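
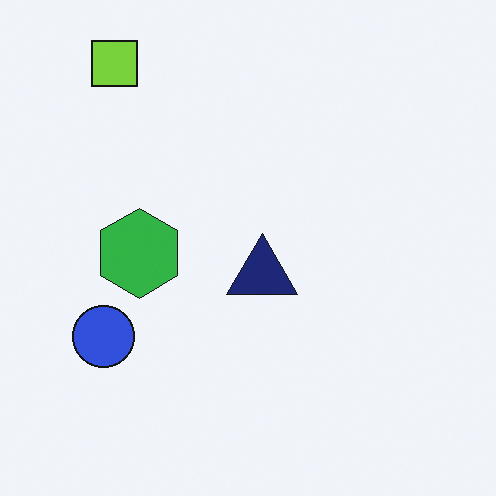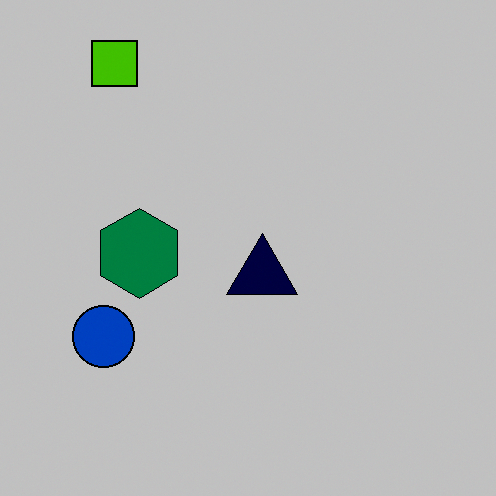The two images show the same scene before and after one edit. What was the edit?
It was aggressively posterized.

Each flat color has snapped to a coarser quantized level — most visibly, the near-white background has dropped to a flat grey.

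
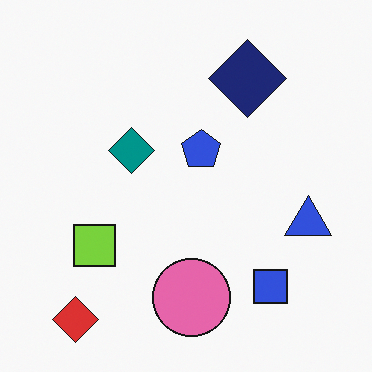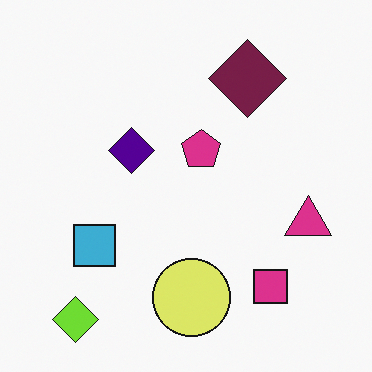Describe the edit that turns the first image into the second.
The second image is the first hue-shifted through roughly a third of the color wheel.

Every shape's color has rotated by the same amount around the hue wheel — a uniform hue shift.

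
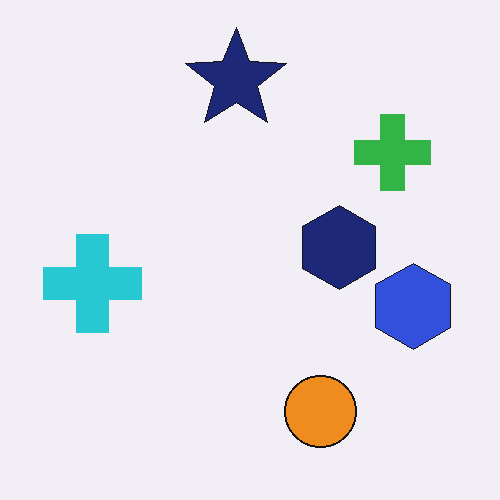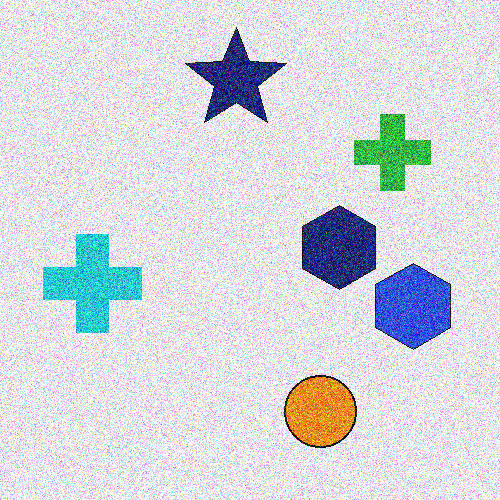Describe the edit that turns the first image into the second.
It was degraded with heavy additive noise.

Random speckle covers the whole image, including the flat background.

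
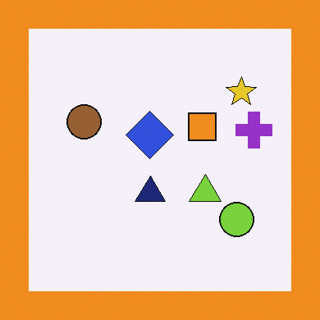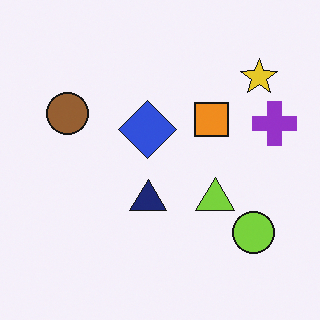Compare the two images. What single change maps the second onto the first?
It was framed with a orange border.

A solid orange frame runs around the edge of the first image, with the content slightly shrunk inside it.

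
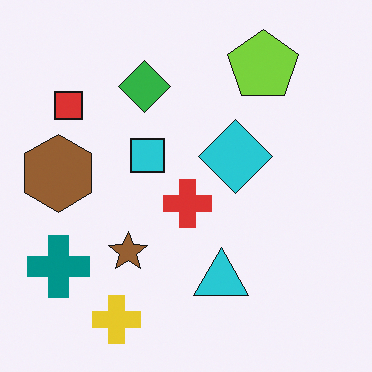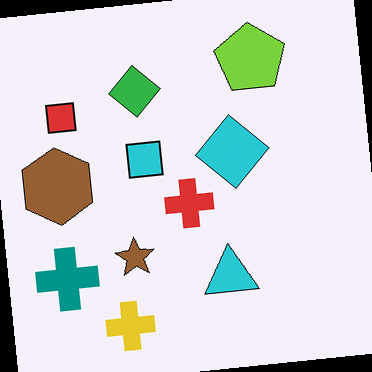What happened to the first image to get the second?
The second image is the first rotated counter-clockwise by a slight angle.

Every shape is tilted by the same angle and the image corners show triangular fill wedges — a whole-image rotation by a non-right angle.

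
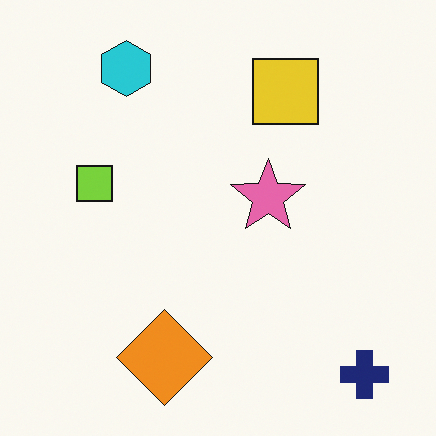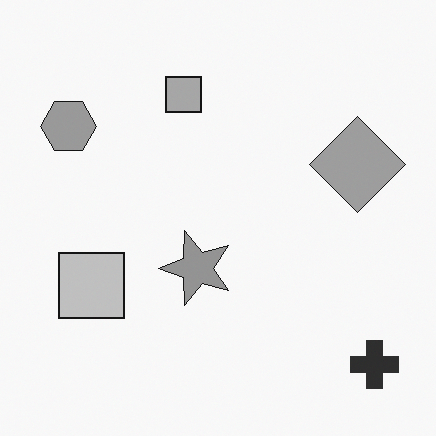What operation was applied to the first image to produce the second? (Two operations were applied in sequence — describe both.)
It was converted to grayscale, then transposed (reflected across the top-left ↔ bottom-right diagonal).

All color is removed — every shape is now a shade of grey. Shapes have swapped their row and column positions — what was in the top-right is now in the bottom-left — a diagonal reflection.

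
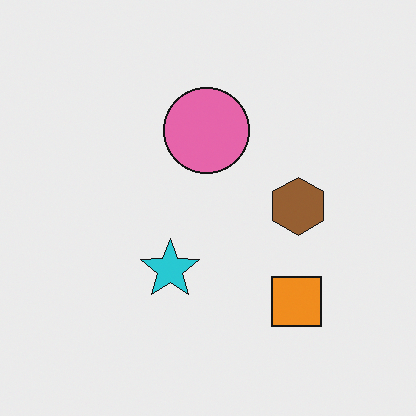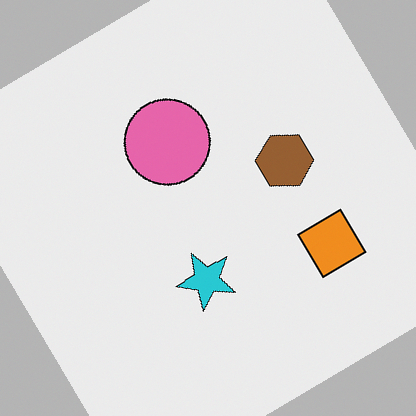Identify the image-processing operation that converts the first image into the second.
The transformation is: rotated counter-clockwise by a large amount — several tens of degrees.

Every shape is tilted by the same angle and the image corners show triangular fill wedges — a whole-image rotation by a non-right angle.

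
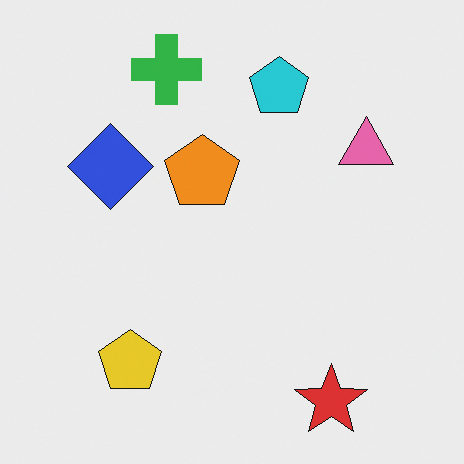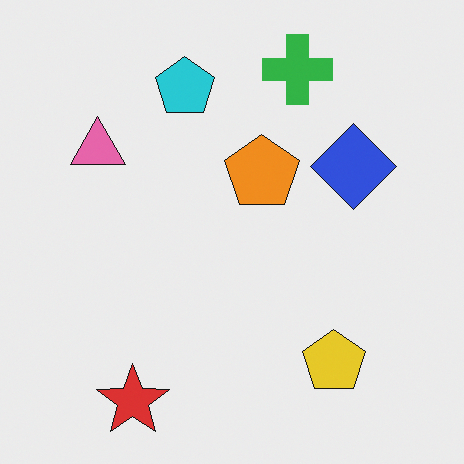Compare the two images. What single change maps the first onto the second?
The transformation is: flipped horizontally (left ↔ right).

The pink triangle is in the top-right of the first image and the top-left of the second — shapes on opposite sides of the vertical midline have swapped in a mirror flip.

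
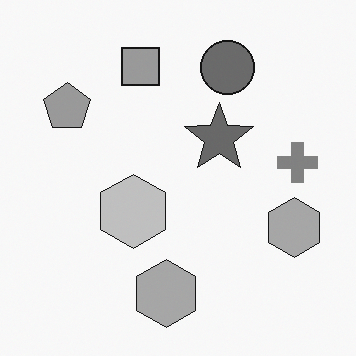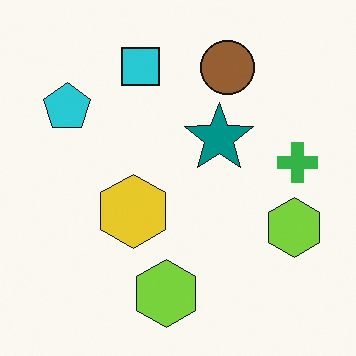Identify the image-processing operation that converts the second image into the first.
The first image is the second converted to grayscale.

All color is removed — every shape is now a shade of grey.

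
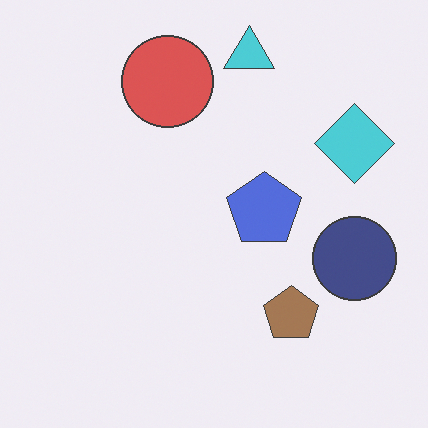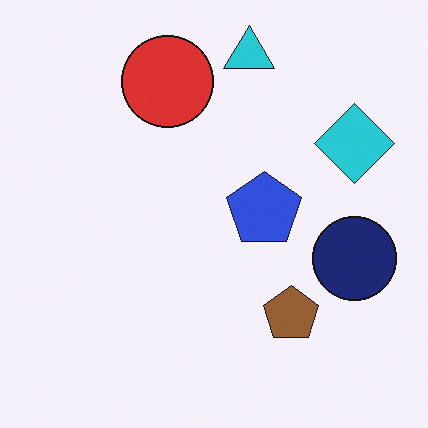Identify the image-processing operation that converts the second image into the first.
It was given slightly reduced contrast.

Tones are pushed toward mid-grey across the whole image — a global contrast change.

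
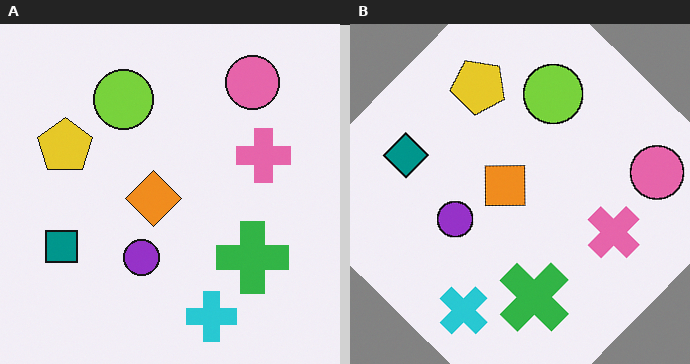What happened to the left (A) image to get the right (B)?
The image was rotated clockwise by a large amount — several tens of degrees.

Every shape is tilted by the same angle and the image corners show triangular fill wedges — a whole-image rotation by a non-right angle.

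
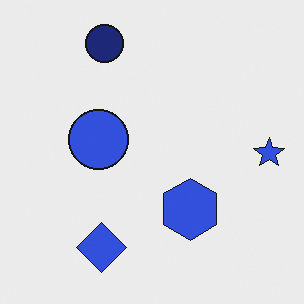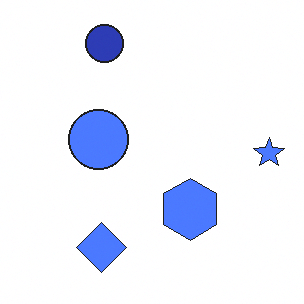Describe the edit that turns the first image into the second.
The second image is the first brightened a lot.

Every pixel — background and shapes alike — is uniformly brightened.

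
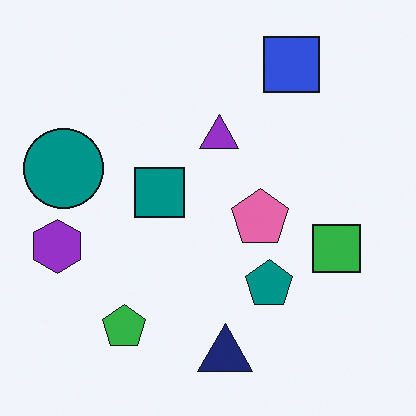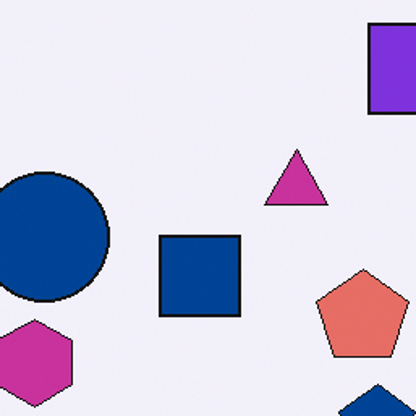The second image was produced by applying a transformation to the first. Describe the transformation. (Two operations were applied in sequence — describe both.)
The transformation is: cropped to a noticeably smaller region and rescaled, then hue-shifted by a small amount.

The visible shapes are larger and the field of view is narrower; shapes near the original edges may be partly or wholly outside the frame — a crop-and-rescale. Every shape's color has rotated by the same amount around the hue wheel — a uniform hue shift.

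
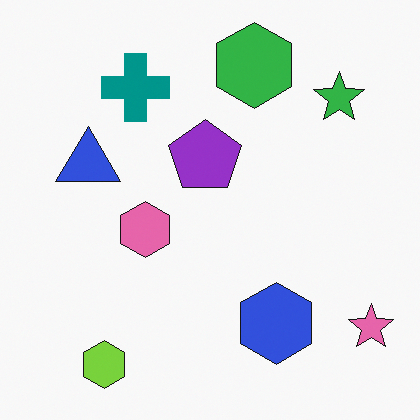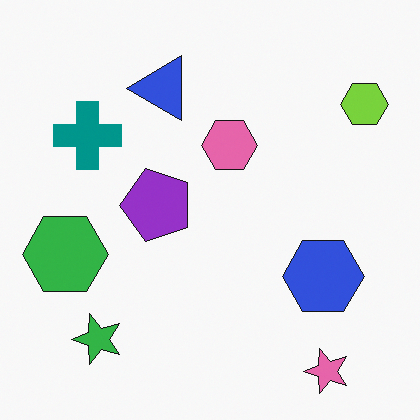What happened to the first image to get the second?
The second image is the first transposed (reflected across the top-left ↔ bottom-right diagonal).

Shapes have swapped their row and column positions — what was in the top-right is now in the bottom-left — a diagonal reflection.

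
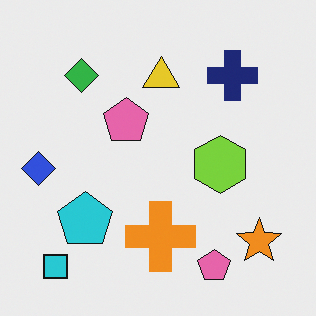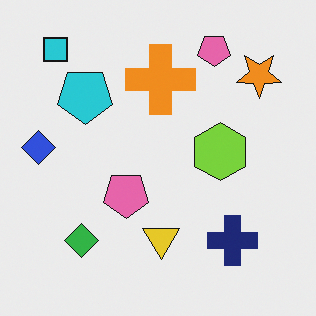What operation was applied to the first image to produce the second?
The image was flipped vertically (top ↔ bottom).

The cyan square is in the bottom-left of the first image and the top-left of the second — shapes on opposite sides of the horizontal midline have swapped in a mirror flip.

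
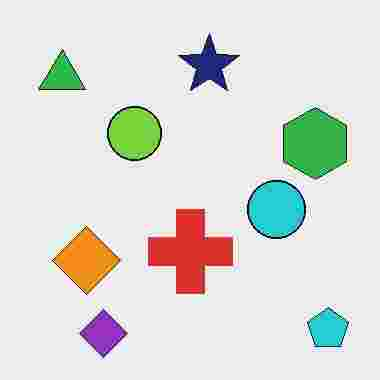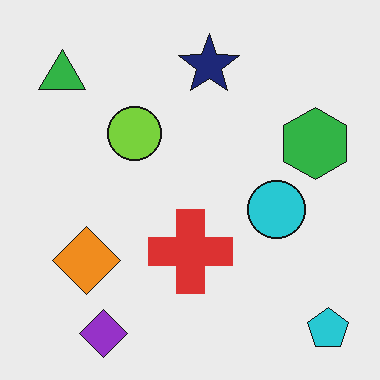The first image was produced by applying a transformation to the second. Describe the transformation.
The image was heavily JPEG-compressed with obvious blocking artifacts.

Blocky 8×8 compression artifacts appear around shape edges and the flat background shows ringing — characteristic JPEG degradation.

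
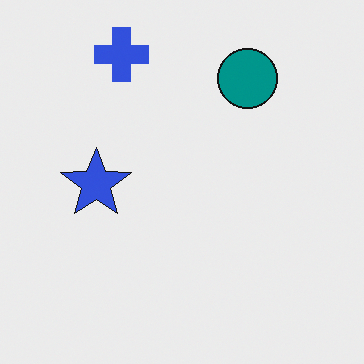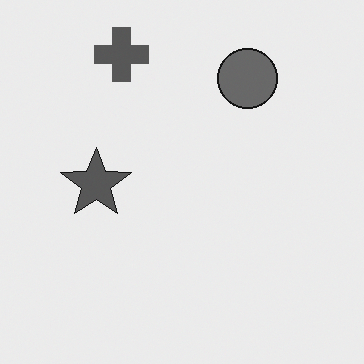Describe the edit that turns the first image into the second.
Converted to grayscale.

All color is removed — every shape is now a shade of grey.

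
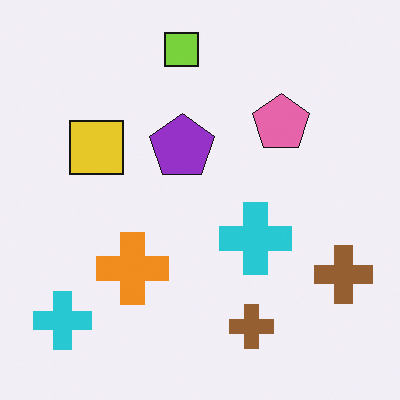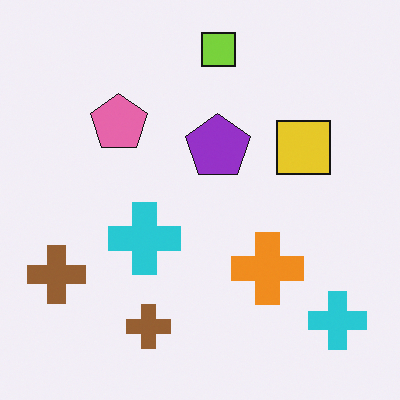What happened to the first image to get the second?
The second image is the first flipped horizontally (left ↔ right).

The yellow square is in the left of the first image and the right of the second — shapes on opposite sides of the vertical midline have swapped in a mirror flip.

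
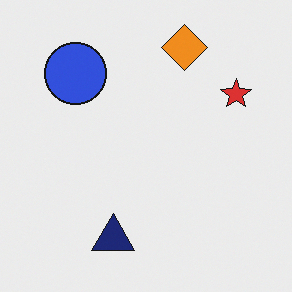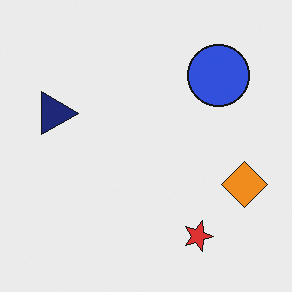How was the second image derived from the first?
It was rotated 90° clockwise.

The orange diamond sits in the top of the first image and the right of the second — consistent with a whole-image 90° clockwise rotation.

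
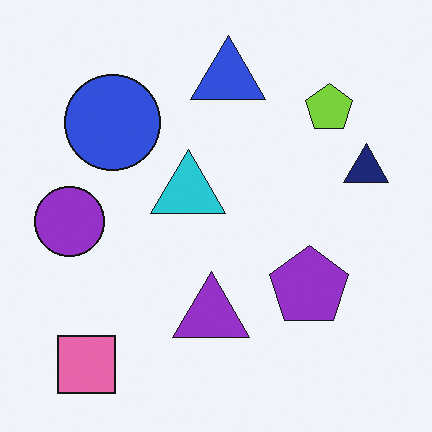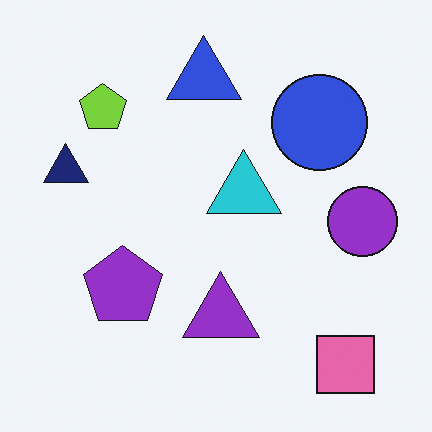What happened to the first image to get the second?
The image was flipped horizontally (left ↔ right).

The navy triangle is in the right of the first image and the left of the second — shapes on opposite sides of the vertical midline have swapped in a mirror flip.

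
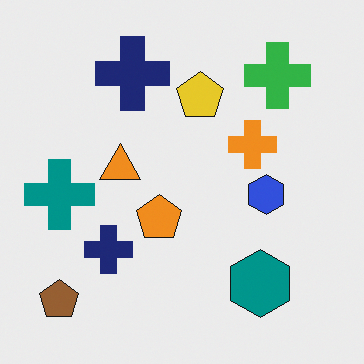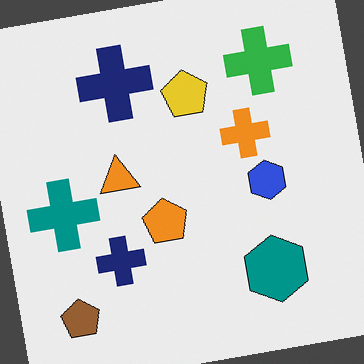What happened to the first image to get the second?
Rotated counter-clockwise by a small amount.

Every shape is tilted by the same angle and the image corners show triangular fill wedges — a whole-image rotation by a non-right angle.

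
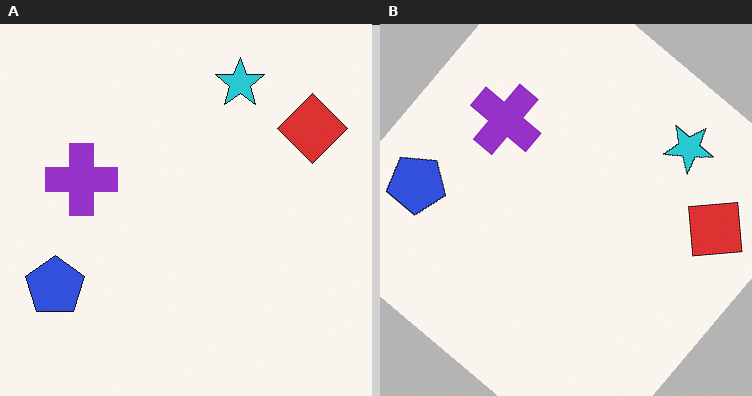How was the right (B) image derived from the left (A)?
It was rotated clockwise by a large amount — several tens of degrees.

Every shape is tilted by the same angle and the image corners show triangular fill wedges — a whole-image rotation by a non-right angle.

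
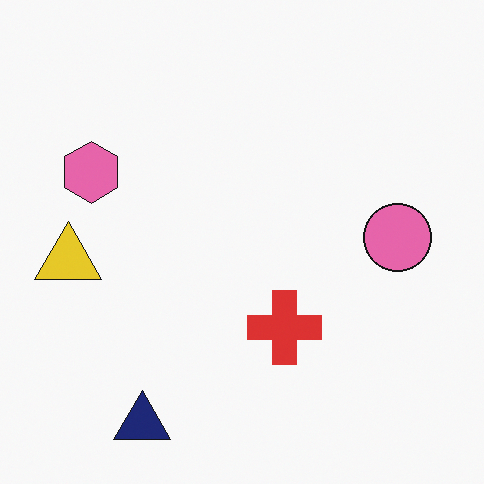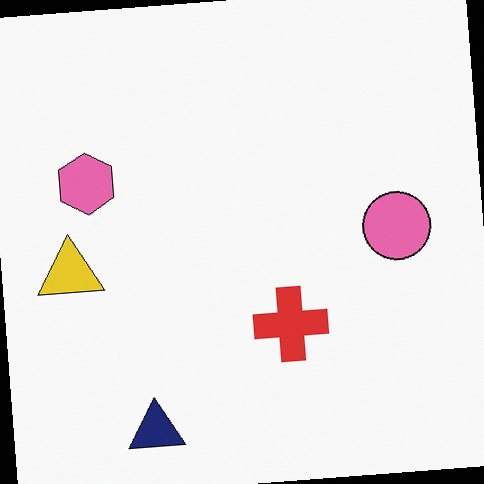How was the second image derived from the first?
This is the original image rotated counter-clockwise by a few degrees.

Every shape is tilted by the same angle and the image corners show triangular fill wedges — a whole-image rotation by a non-right angle.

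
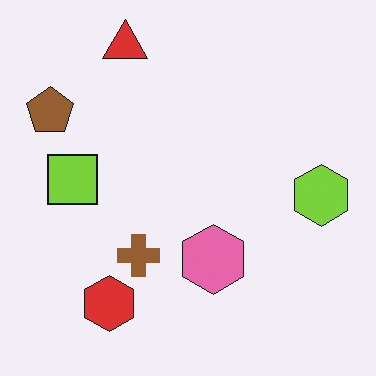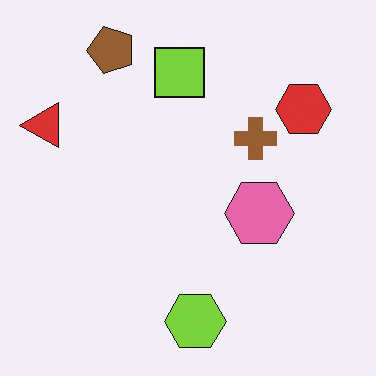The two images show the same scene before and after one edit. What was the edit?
It was transposed (reflected across the top-left ↔ bottom-right diagonal).

Shapes have swapped their row and column positions — what was in the top-right is now in the bottom-left — a diagonal reflection.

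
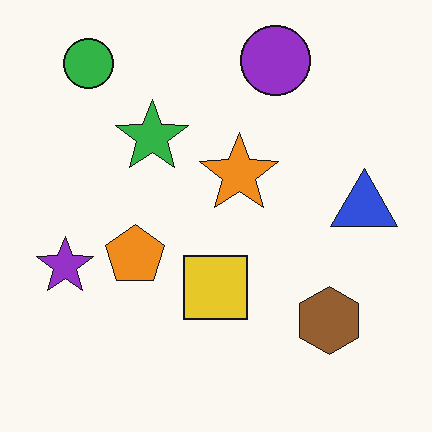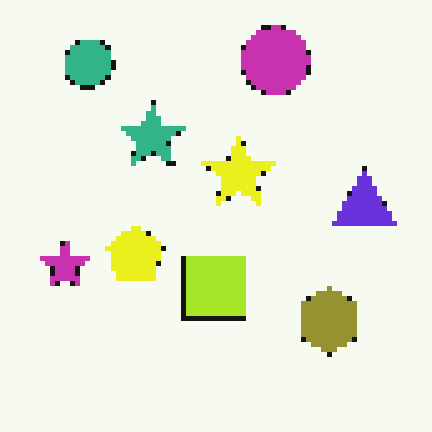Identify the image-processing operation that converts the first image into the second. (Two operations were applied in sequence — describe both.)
It was hue-shifted slightly, then mildly pixelated.

Every shape's color has rotated by the same amount around the hue wheel — a uniform hue shift. Shapes are reduced to large square blocks; fine edges and outlines are lost — a downscale-then-upscale (mosaic) effect.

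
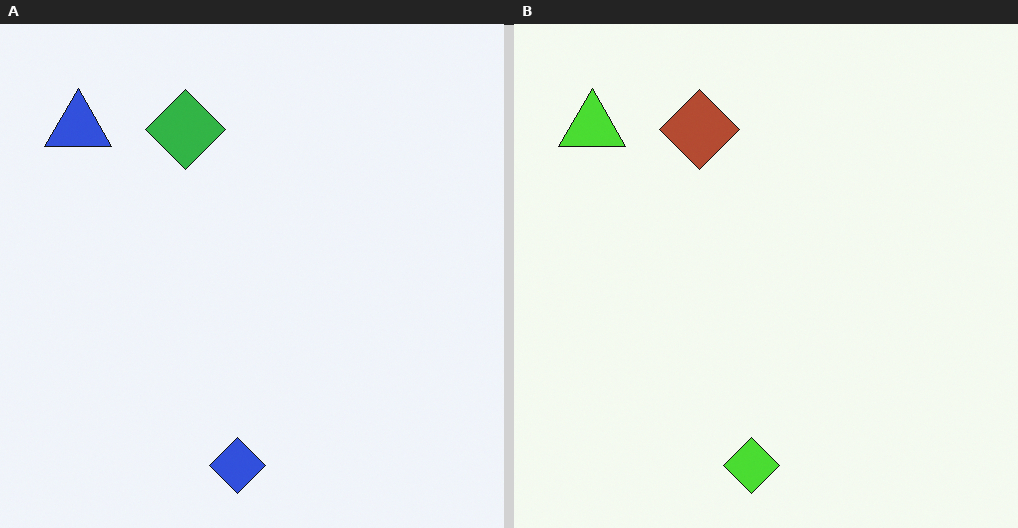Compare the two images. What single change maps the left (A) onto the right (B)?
This is the original image hue-shifted by a large amount.

Every shape's color has rotated by the same amount around the hue wheel — a uniform hue shift.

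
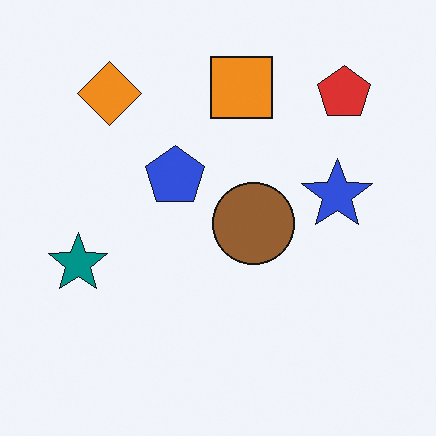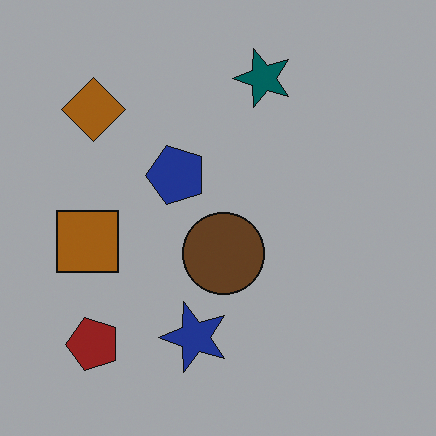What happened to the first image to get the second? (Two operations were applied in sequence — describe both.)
It was transposed (reflected across the top-left ↔ bottom-right diagonal), then noticeably darkened.

Shapes have swapped their row and column positions — what was in the top-right is now in the bottom-left — a diagonal reflection. Every pixel — background and shapes alike — is uniformly darkened.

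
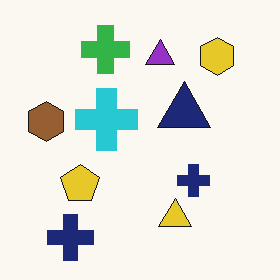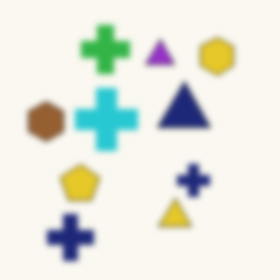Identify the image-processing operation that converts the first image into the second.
The image was noticeably gaussian-blurred.

Shape edges and outlines are uniformly softened across the whole image.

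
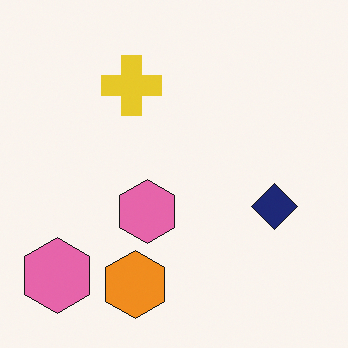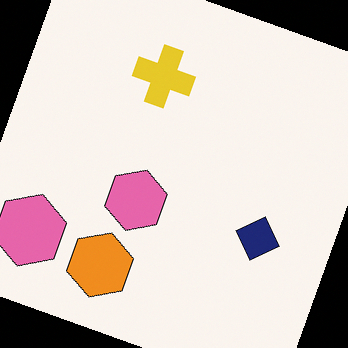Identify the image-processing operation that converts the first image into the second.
This is the original image rotated clockwise by a clearly visible amount.

Every shape is tilted by the same angle and the image corners show triangular fill wedges — a whole-image rotation by a non-right angle.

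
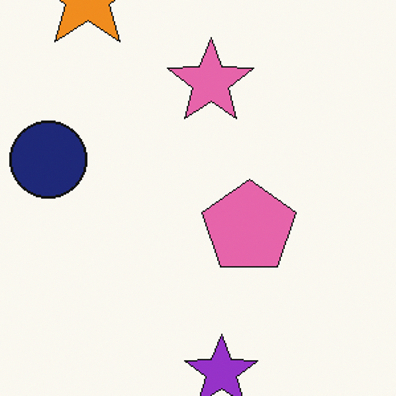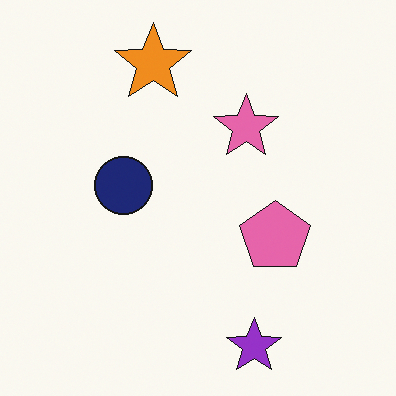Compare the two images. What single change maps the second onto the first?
Cropped to a modestly smaller region and rescaled.

The visible shapes are larger and the field of view is narrower; shapes near the original edges may be partly or wholly outside the frame — a crop-and-rescale.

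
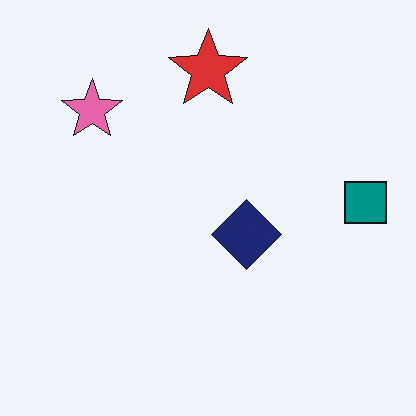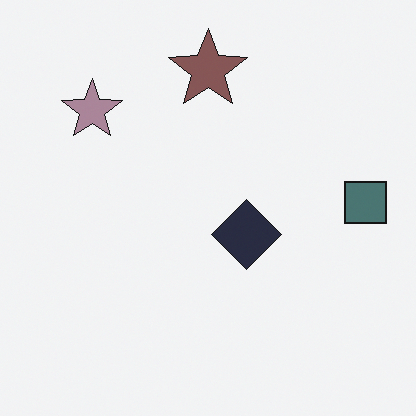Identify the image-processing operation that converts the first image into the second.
It was made much more muted (saturation change).

All colors are more muted and greyish — a global saturation change.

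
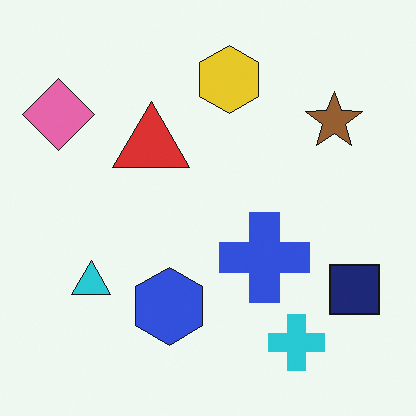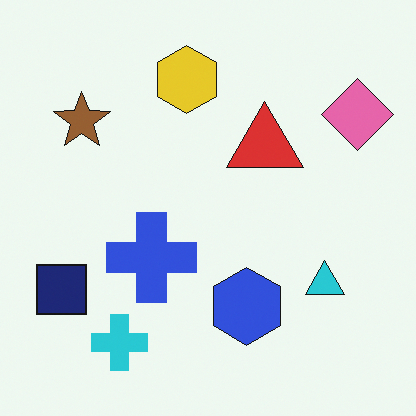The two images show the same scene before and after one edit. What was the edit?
The transformation is: flipped horizontally (left ↔ right).

The pink diamond is in the top-left of the first image and the top-right of the second — shapes on opposite sides of the vertical midline have swapped in a mirror flip.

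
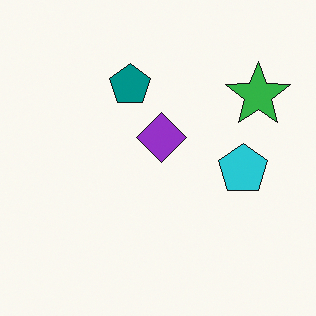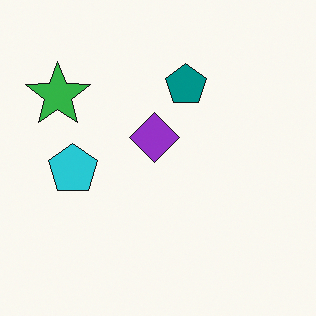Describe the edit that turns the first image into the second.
The second image is the first flipped horizontally (left ↔ right).

The green star is in the top-right of the first image and the top-left of the second — shapes on opposite sides of the vertical midline have swapped in a mirror flip.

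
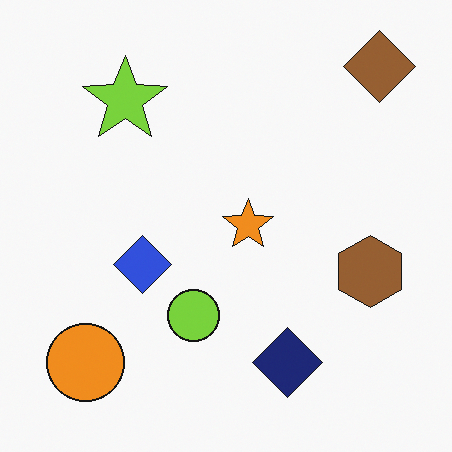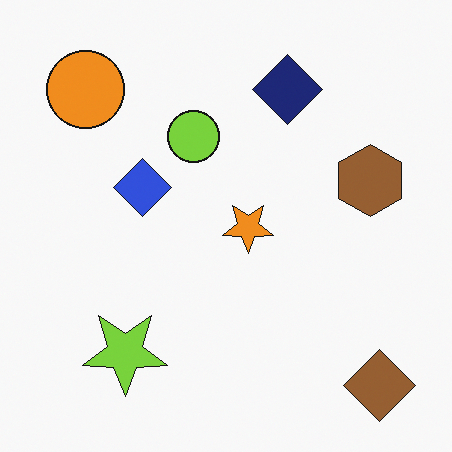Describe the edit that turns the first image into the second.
It was flipped vertically (top ↔ bottom).

The brown diamond is in the top-right of the first image and the bottom-right of the second — shapes on opposite sides of the horizontal midline have swapped in a mirror flip.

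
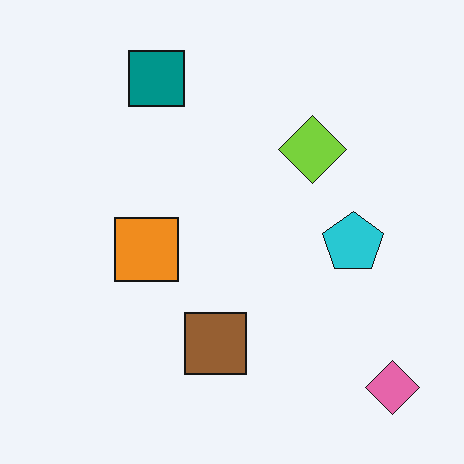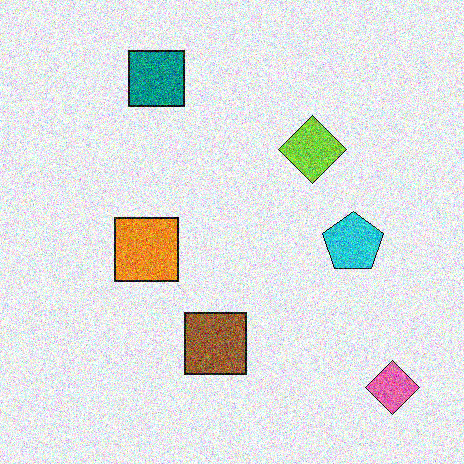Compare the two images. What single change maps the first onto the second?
It was degraded with heavy additive noise.

Random speckle covers the whole image, including the flat background.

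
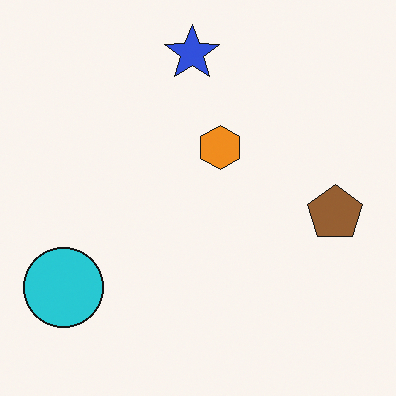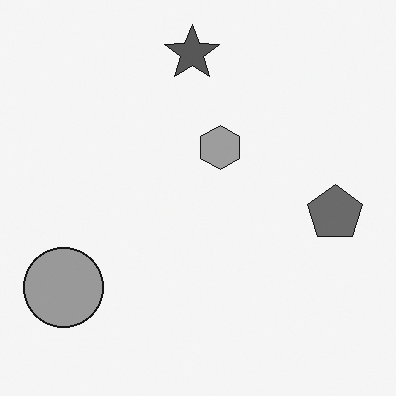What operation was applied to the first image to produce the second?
The image was converted to grayscale.

All color is removed — every shape is now a shade of grey.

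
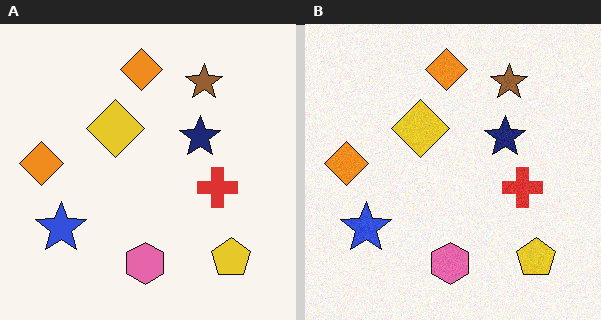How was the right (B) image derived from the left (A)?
The transformation is: degraded with light additive noise.

Random speckle covers the whole image, including the flat background.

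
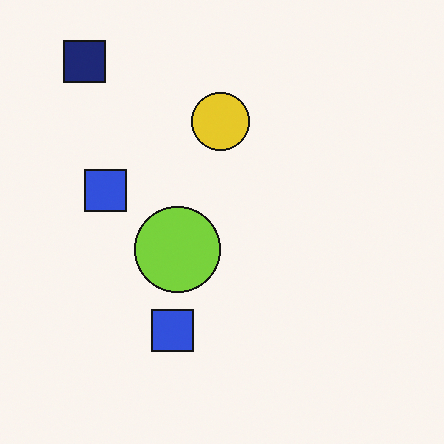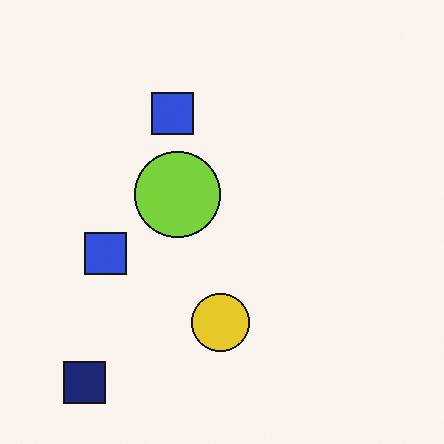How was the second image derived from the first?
The second image is the first flipped vertically (top ↔ bottom).

The navy square is in the top-left of the first image and the bottom-left of the second — shapes on opposite sides of the horizontal midline have swapped in a mirror flip.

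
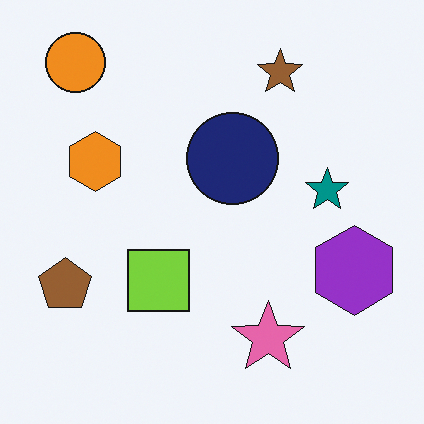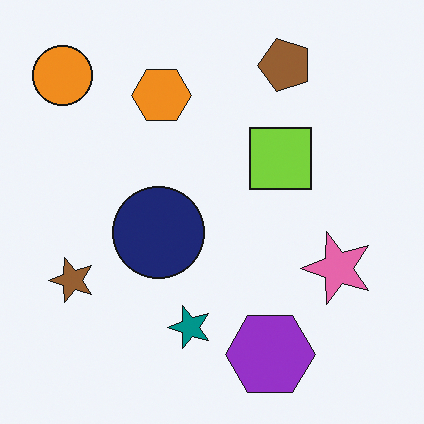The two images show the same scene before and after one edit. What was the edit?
The second image is the first transposed (reflected across the top-left ↔ bottom-right diagonal).

Shapes have swapped their row and column positions — what was in the top-right is now in the bottom-left — a diagonal reflection.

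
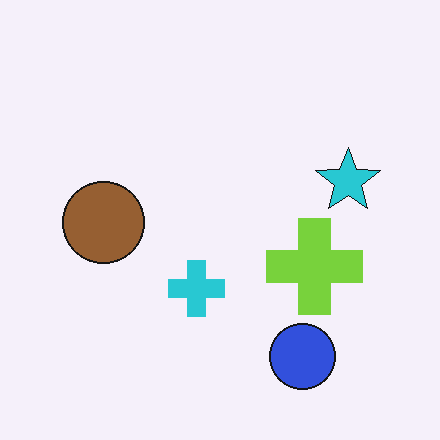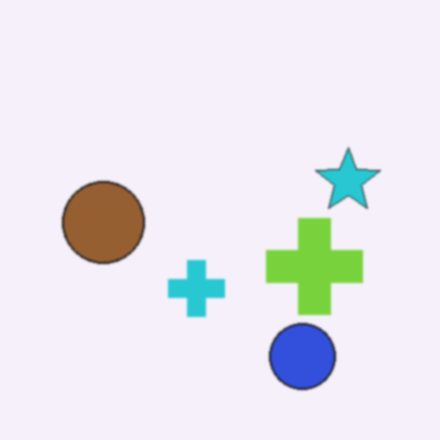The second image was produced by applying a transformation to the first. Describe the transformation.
This is the original image slightly softened.

Shape edges and outlines are uniformly softened across the whole image.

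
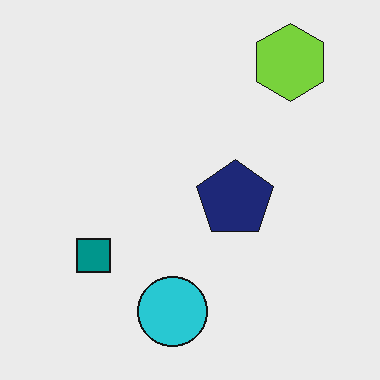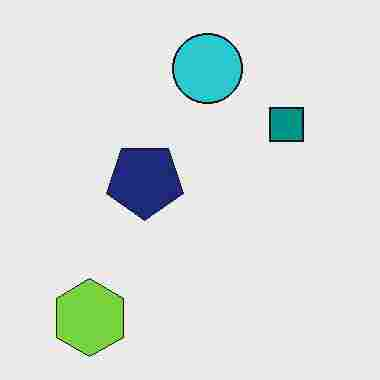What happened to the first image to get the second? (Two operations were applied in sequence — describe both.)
The transformation is: rotated 180°, then degraded with heavy JPEG compression.

The lime hexagon sits in the top-right of the first image and the bottom-left of the second — consistent with a whole-image 180° rotation. Blocky 8×8 compression artifacts appear around shape edges and the flat background shows ringing — characteristic JPEG degradation.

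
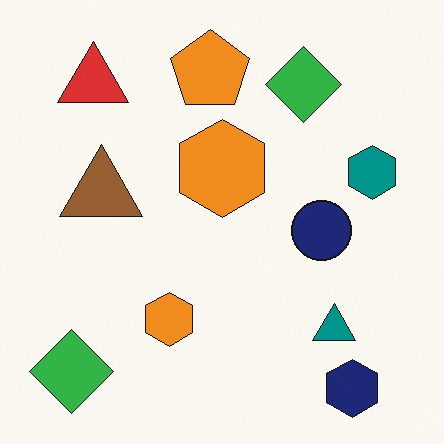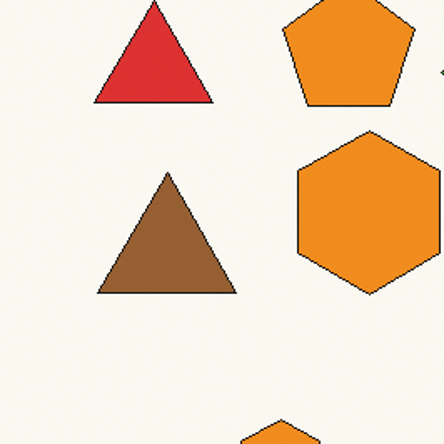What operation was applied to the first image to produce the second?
Cropped to a noticeably smaller region and rescaled.

The visible shapes are larger and the field of view is narrower; shapes near the original edges may be partly or wholly outside the frame — a crop-and-rescale.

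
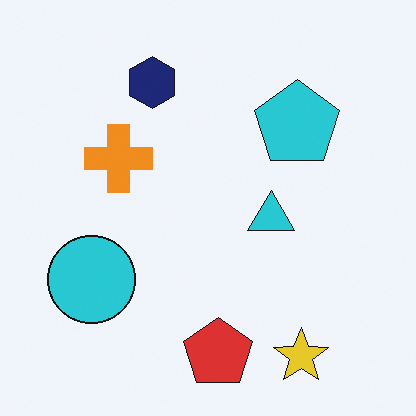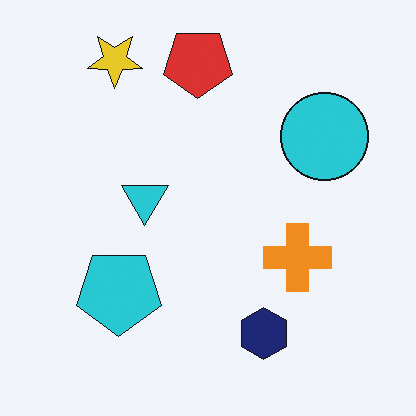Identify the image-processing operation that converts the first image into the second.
The image was rotated 180°.

The yellow star sits in the bottom-right of the first image and the top-left of the second — consistent with a whole-image 180° rotation.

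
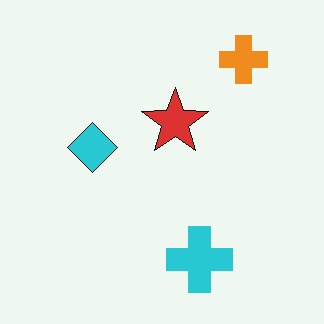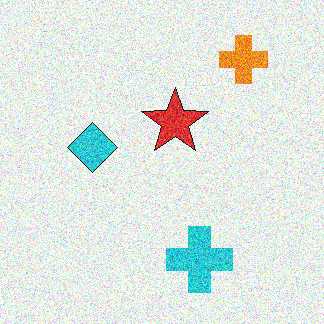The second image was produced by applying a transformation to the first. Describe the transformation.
The image was degraded with heavy additive noise.

Random speckle covers the whole image, including the flat background.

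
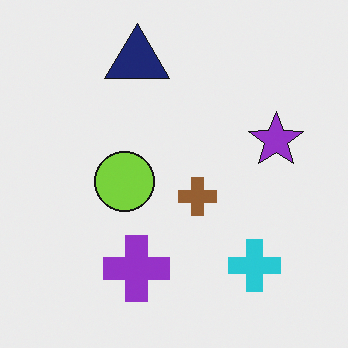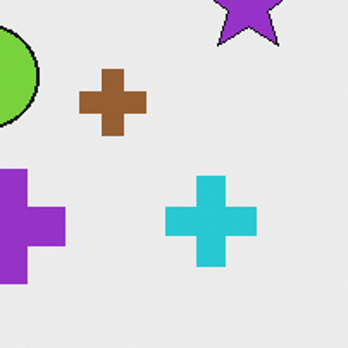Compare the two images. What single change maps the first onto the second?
The transformation is: cropped tightly and scaled back up.

The visible shapes are larger and the field of view is narrower; shapes near the original edges may be partly or wholly outside the frame — a crop-and-rescale.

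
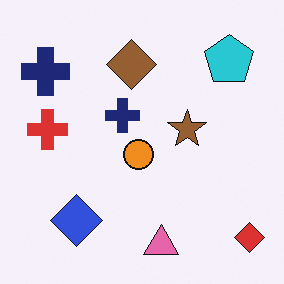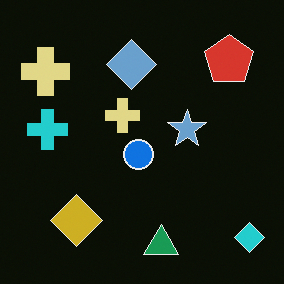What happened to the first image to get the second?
The image was color-inverted (negative).

The light background has become dark and every shape's color is its complement — a photographic negative.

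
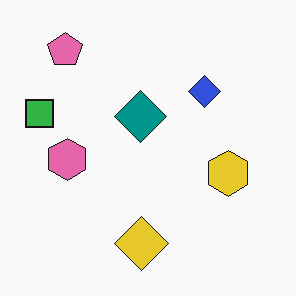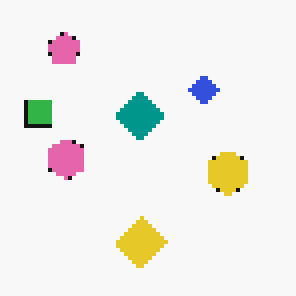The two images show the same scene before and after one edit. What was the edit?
Lightly pixelated (a mild mosaic effect).

Shapes are reduced to large square blocks; fine edges and outlines are lost — a downscale-then-upscale (mosaic) effect.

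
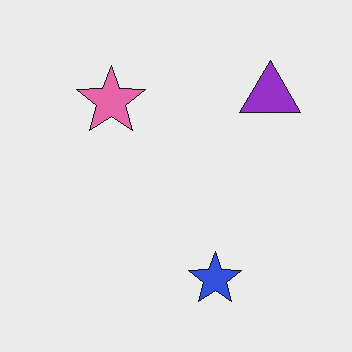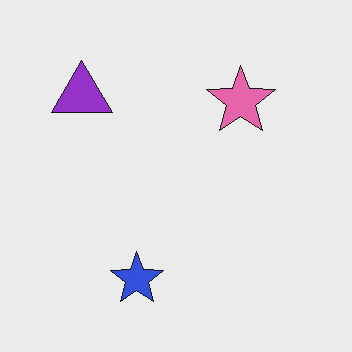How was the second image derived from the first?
The transformation is: flipped horizontally (left ↔ right).

The purple triangle is in the top-right of the first image and the top-left of the second — shapes on opposite sides of the vertical midline have swapped in a mirror flip.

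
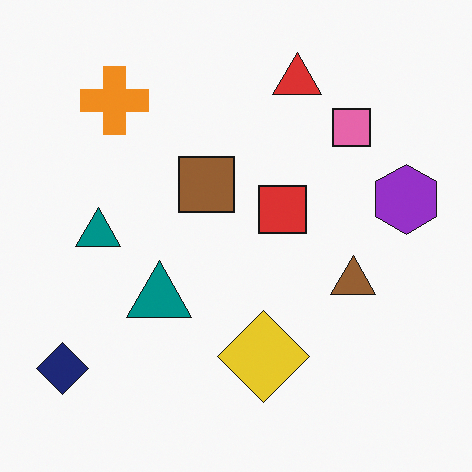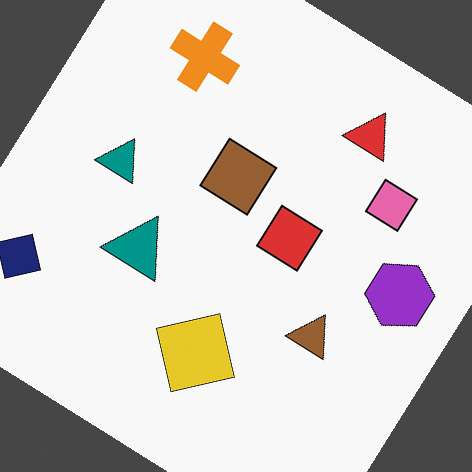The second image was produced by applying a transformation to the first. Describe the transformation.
It was rotated clockwise by a large amount — several tens of degrees.

Every shape is tilted by the same angle and the image corners show triangular fill wedges — a whole-image rotation by a non-right angle.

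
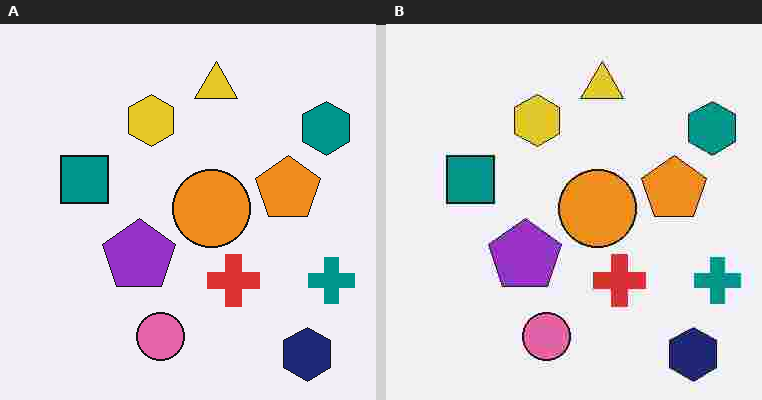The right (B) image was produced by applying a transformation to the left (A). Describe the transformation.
The image was heavily JPEG-compressed with obvious blocking artifacts.

Blocky 8×8 compression artifacts appear around shape edges and the flat background shows ringing — characteristic JPEG degradation.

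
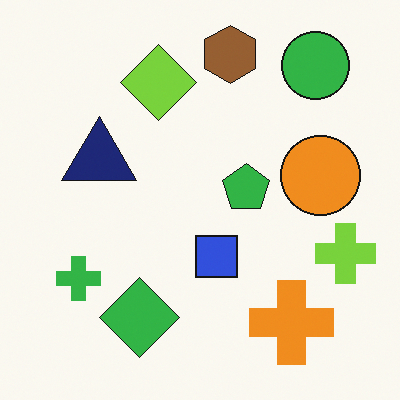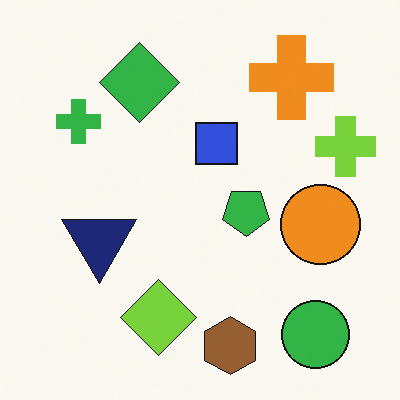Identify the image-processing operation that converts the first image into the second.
The transformation is: flipped vertically (top ↔ bottom).

The brown hexagon is in the top of the first image and the bottom of the second — shapes on opposite sides of the horizontal midline have swapped in a mirror flip.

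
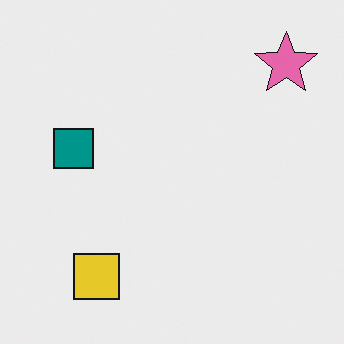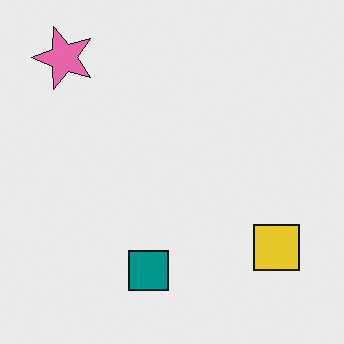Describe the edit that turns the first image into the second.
This is the original image rotated 90° counter-clockwise.

The pink star sits in the top-right of the first image and the top-left of the second — consistent with a whole-image 90° counter-clockwise rotation.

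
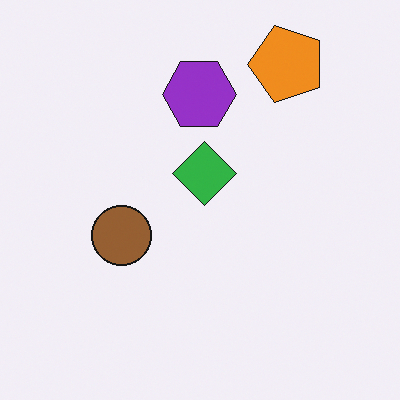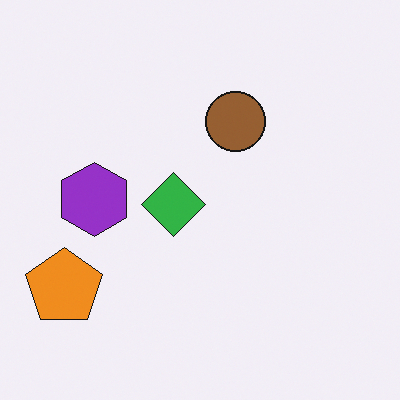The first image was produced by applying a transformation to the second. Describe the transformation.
This is the original image transposed (reflected across the top-left ↔ bottom-right diagonal).

Shapes have swapped their row and column positions — what was in the top-right is now in the bottom-left — a diagonal reflection.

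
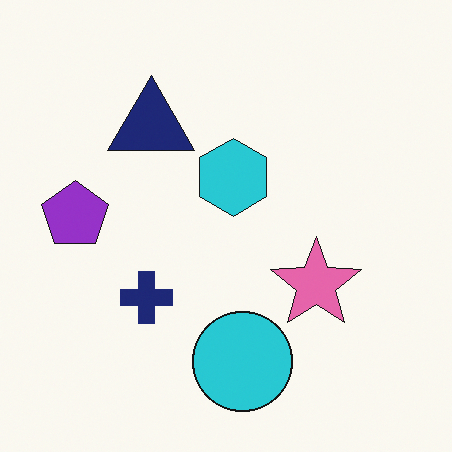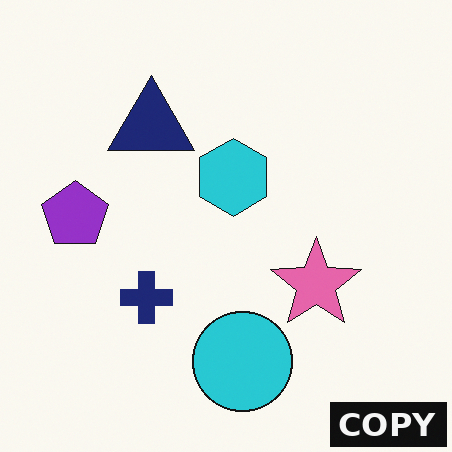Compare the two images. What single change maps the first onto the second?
Watermarked with the text "COPY" in the lower-right corner.

A dark label reading "COPY" appears in the lower-right corner.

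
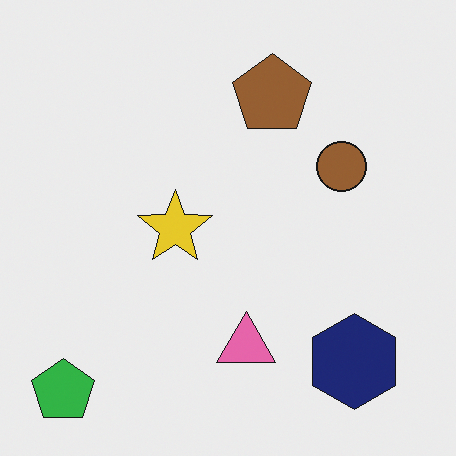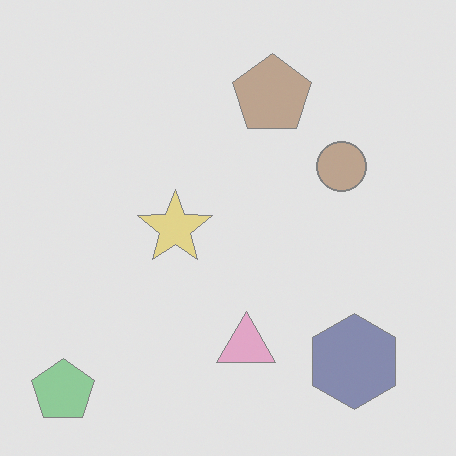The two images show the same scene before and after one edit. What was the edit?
The image was washed out (contrast reduced).

Tones are pushed toward mid-grey across the whole image — a global contrast change.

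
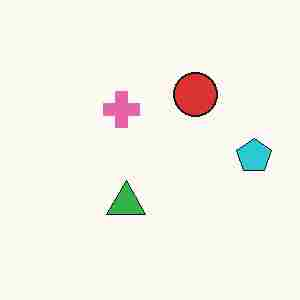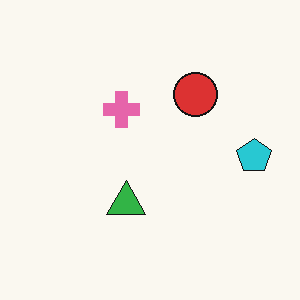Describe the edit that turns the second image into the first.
The transformation is: degraded with heavy JPEG compression.

Blocky 8×8 compression artifacts appear around shape edges and the flat background shows ringing — characteristic JPEG degradation.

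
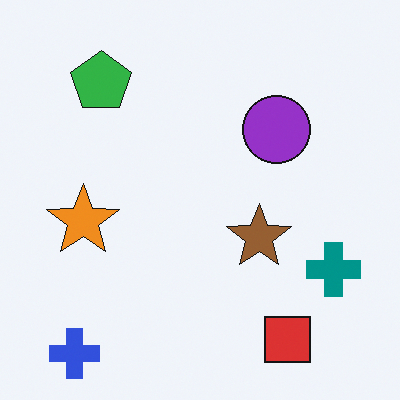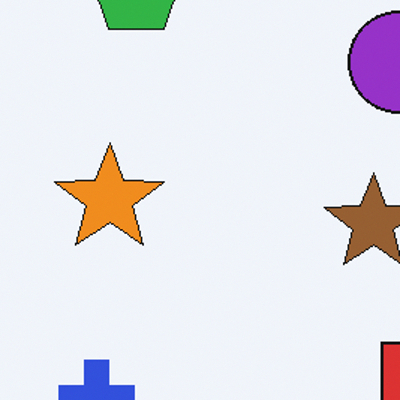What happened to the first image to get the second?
The transformation is: cropped to a modestly smaller region and rescaled.

The visible shapes are larger and the field of view is narrower; shapes near the original edges may be partly or wholly outside the frame — a crop-and-rescale.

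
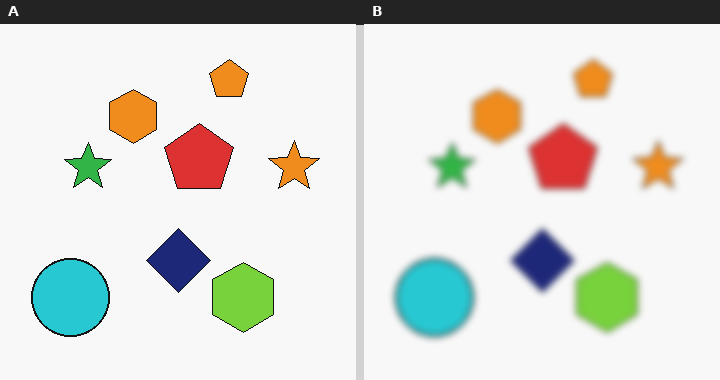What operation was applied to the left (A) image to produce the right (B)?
The image was moderately blurred.

Shape edges and outlines are uniformly softened across the whole image.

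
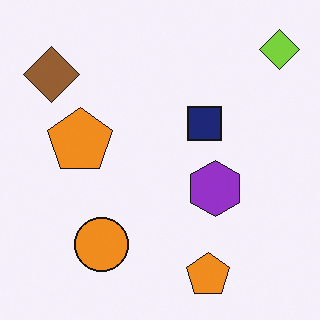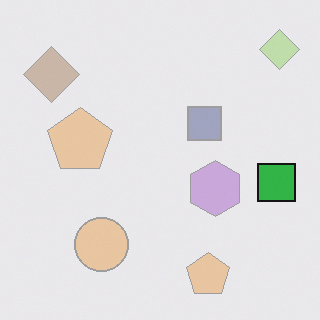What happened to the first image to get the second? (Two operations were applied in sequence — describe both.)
Washed out (contrast reduced), then overlaid with an additional green square.

Tones are pushed toward mid-grey across the whole image — a global contrast change. A green square appears in the second image that is absent from the first.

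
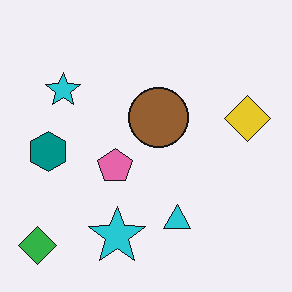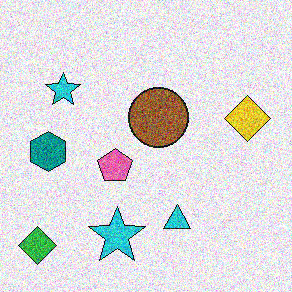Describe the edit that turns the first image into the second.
This is the original image degraded with strong gaussian noise.

Random speckle covers the whole image, including the flat background.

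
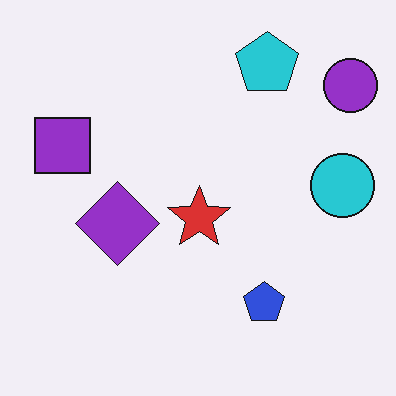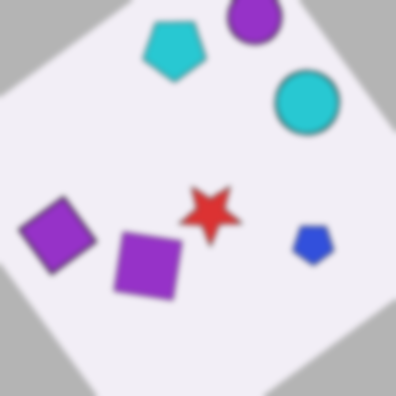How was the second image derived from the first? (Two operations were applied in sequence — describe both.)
Rotated counter-clockwise by a large amount — several tens of degrees, then noticeably gaussian-blurred.

Every shape is tilted by the same angle and the image corners show triangular fill wedges — a whole-image rotation by a non-right angle. Shape edges and outlines are uniformly softened across the whole image.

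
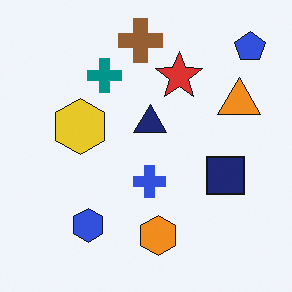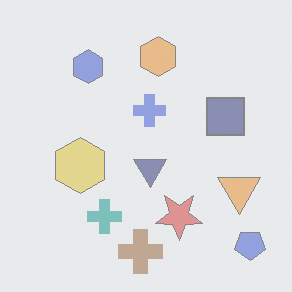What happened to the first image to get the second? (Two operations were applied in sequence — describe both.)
Flipped vertically (top ↔ bottom), then given much lower contrast.

The brown cross is in the top of the first image and the bottom of the second — shapes on opposite sides of the horizontal midline have swapped in a mirror flip. Tones are pushed toward mid-grey across the whole image — a global contrast change.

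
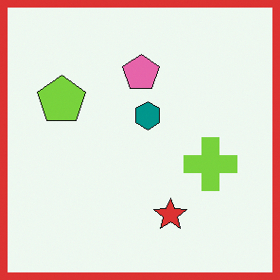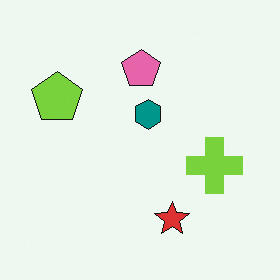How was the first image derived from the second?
This is the original image framed with a red border.

A solid red frame runs around the edge of the first image, with the content slightly shrunk inside it.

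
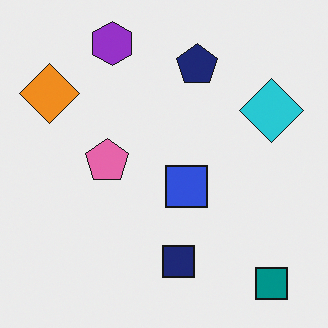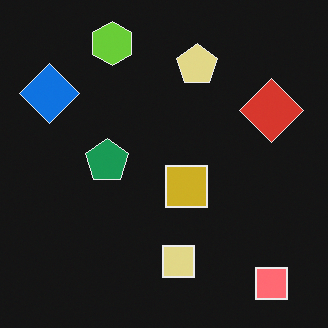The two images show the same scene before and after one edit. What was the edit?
It was color-inverted (negative).

The light background has become dark and every shape's color is its complement — a photographic negative.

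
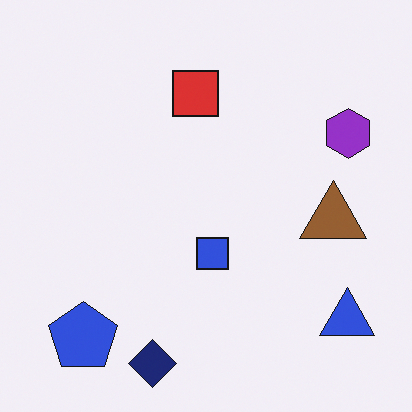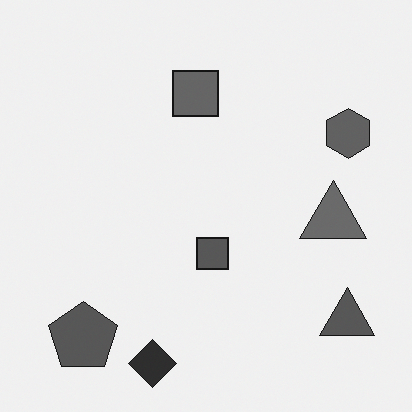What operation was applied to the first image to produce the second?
It was converted to grayscale.

All color is removed — every shape is now a shade of grey.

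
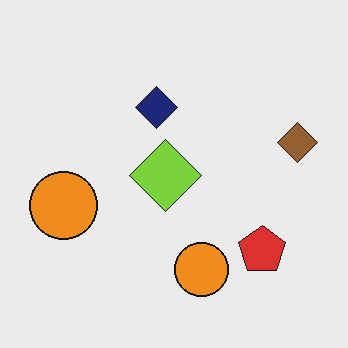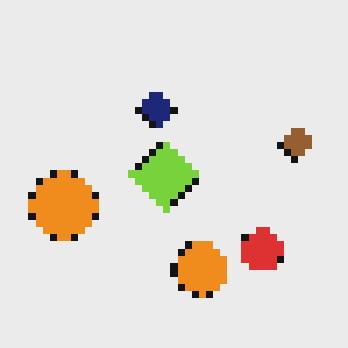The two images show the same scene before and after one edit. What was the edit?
This is the original image moderately pixelated.

Shapes are reduced to large square blocks; fine edges and outlines are lost — a downscale-then-upscale (mosaic) effect.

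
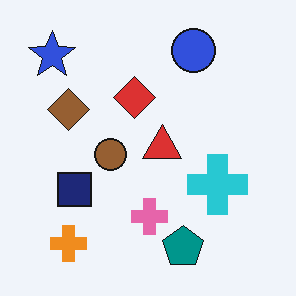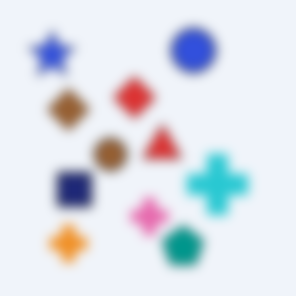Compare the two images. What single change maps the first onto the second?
Strongly gaussian-blurred.

Shape edges and outlines are uniformly softened across the whole image.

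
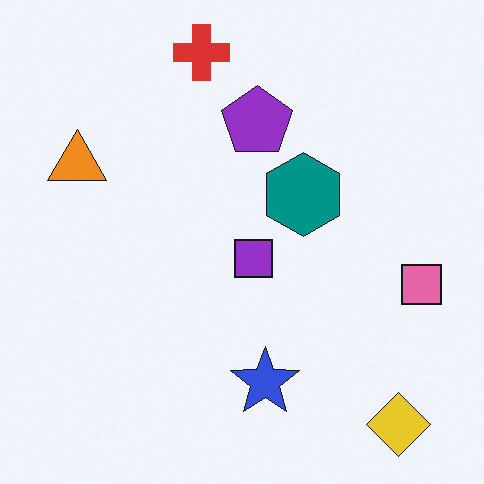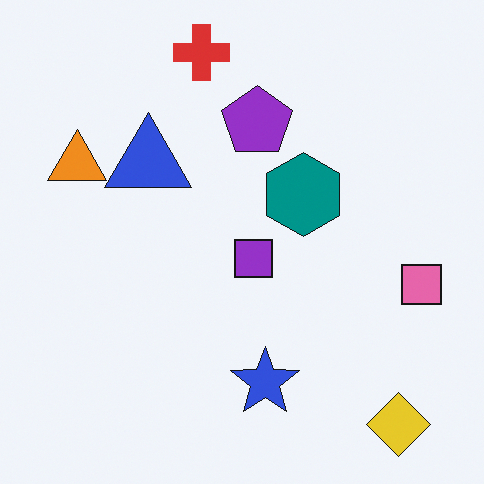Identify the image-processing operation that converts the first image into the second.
This is the original image overlaid with an additional blue triangle.

A blue triangle appears in the second image that is absent from the first.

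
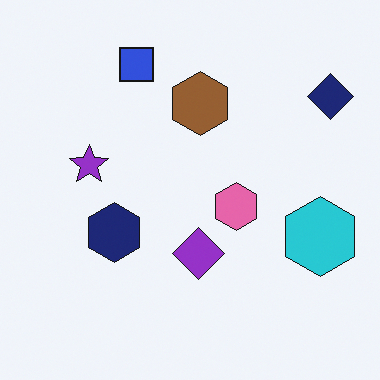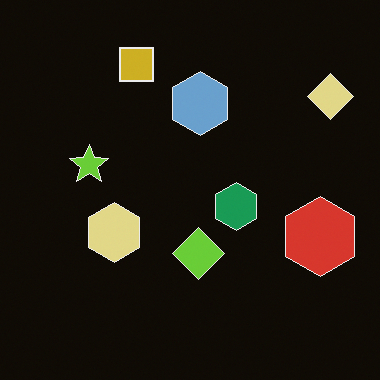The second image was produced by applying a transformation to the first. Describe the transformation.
The image was color-inverted (negative).

The light background has become dark and every shape's color is its complement — a photographic negative.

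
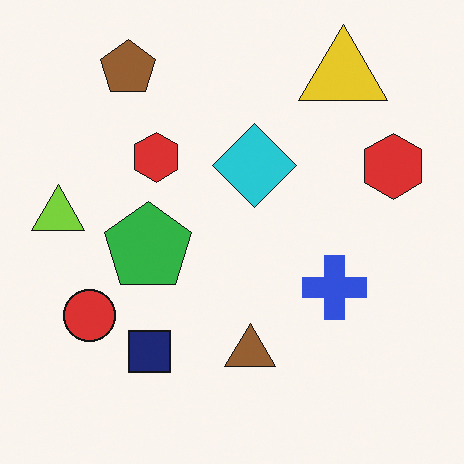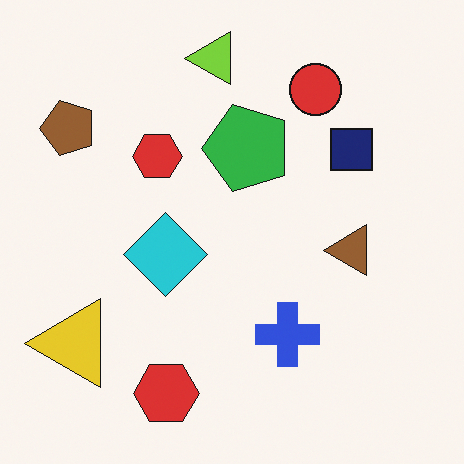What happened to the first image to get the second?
The transformation is: transposed (reflected across the top-left ↔ bottom-right diagonal).

Shapes have swapped their row and column positions — what was in the top-right is now in the bottom-left — a diagonal reflection.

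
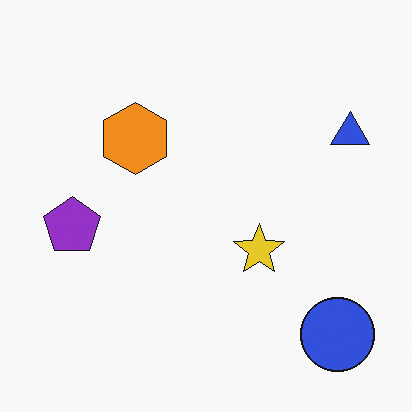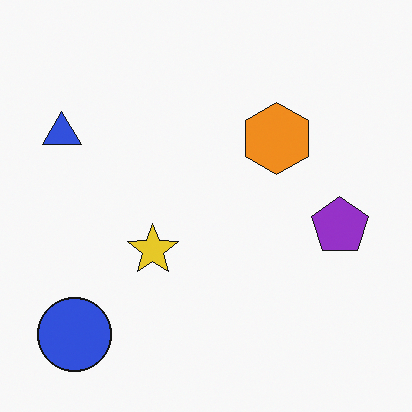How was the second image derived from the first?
Flipped horizontally (left ↔ right).

The blue triangle is in the top-right of the first image and the top-left of the second — shapes on opposite sides of the vertical midline have swapped in a mirror flip.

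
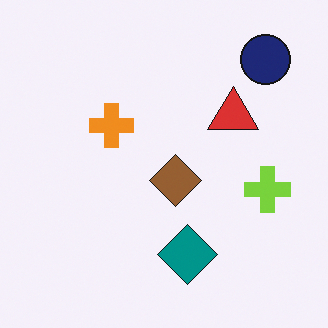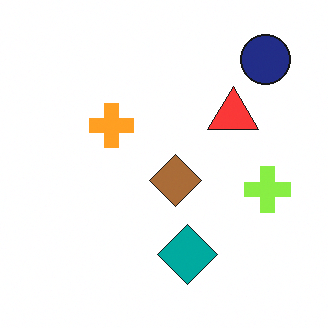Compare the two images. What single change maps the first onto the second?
Slightly brightened.

Every pixel — background and shapes alike — is uniformly brightened.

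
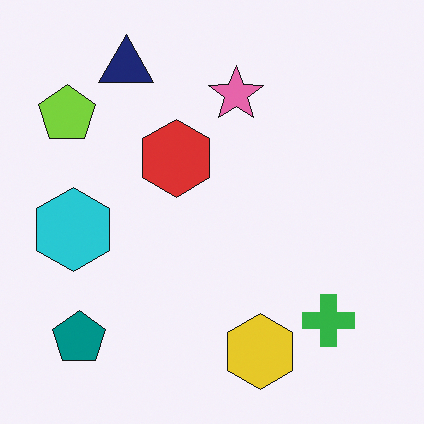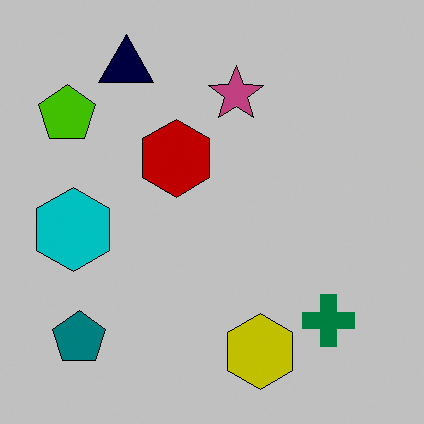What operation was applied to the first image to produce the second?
The second image is the first aggressively posterized.

Each flat color has snapped to a coarser quantized level — most visibly, the near-white background has dropped to a flat grey.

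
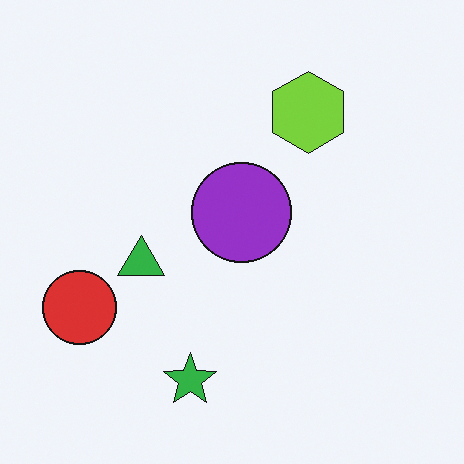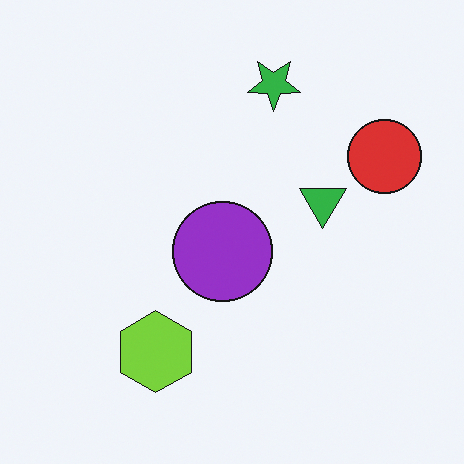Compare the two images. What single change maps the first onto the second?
This is the original image rotated 180°.

The red circle sits in the left of the first image and the right of the second — consistent with a whole-image 180° rotation.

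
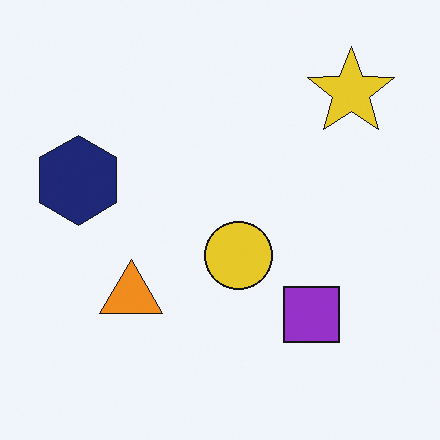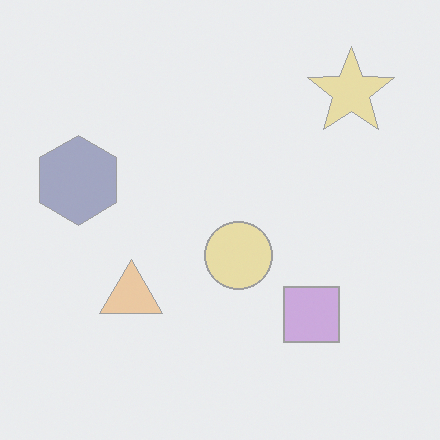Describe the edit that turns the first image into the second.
The transformation is: washed out (contrast reduced).

Tones are pushed toward mid-grey across the whole image — a global contrast change.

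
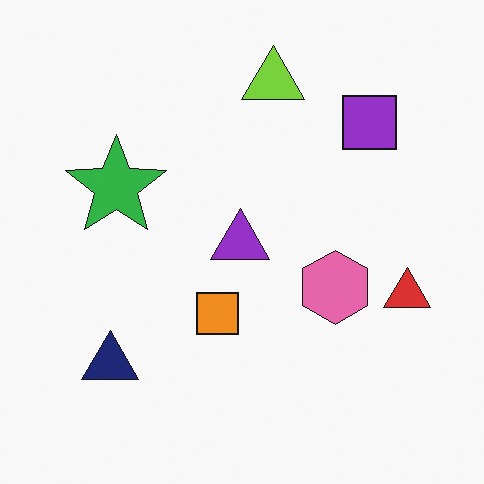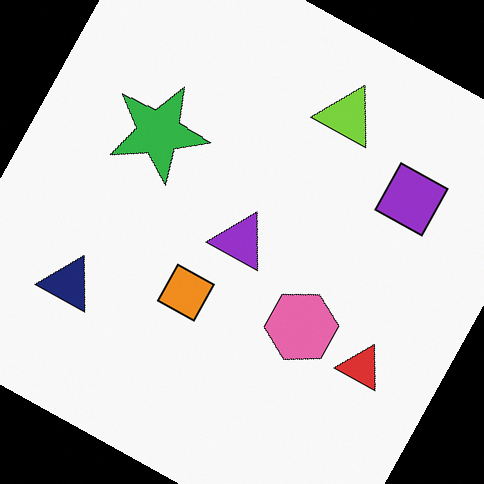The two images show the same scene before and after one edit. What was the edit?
The image was rotated clockwise by a moderate amount.

Every shape is tilted by the same angle and the image corners show triangular fill wedges — a whole-image rotation by a non-right angle.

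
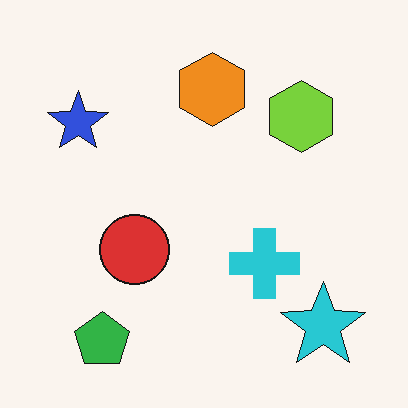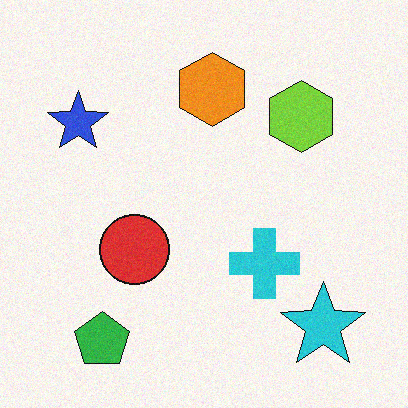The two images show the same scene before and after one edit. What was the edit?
The transformation is: degraded with a light layer of grain.

Random speckle covers the whole image, including the flat background.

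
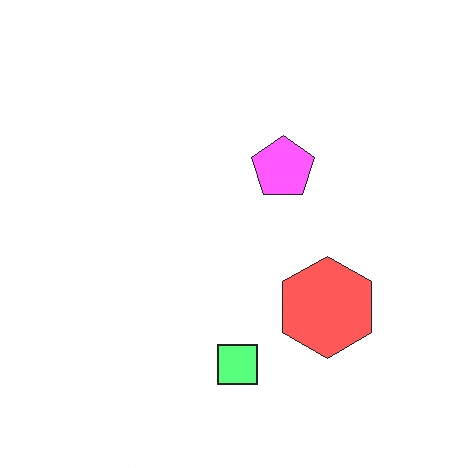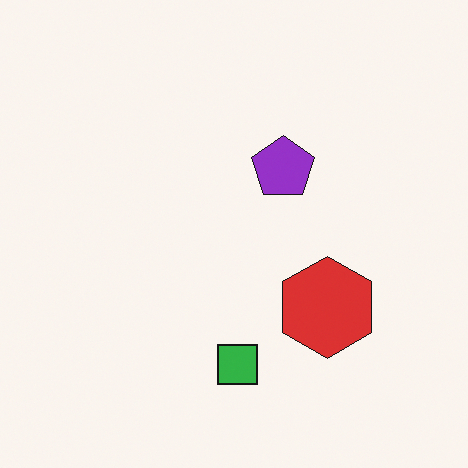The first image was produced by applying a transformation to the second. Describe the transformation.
The transformation is: brightened a lot.

Every pixel — background and shapes alike — is uniformly brightened.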